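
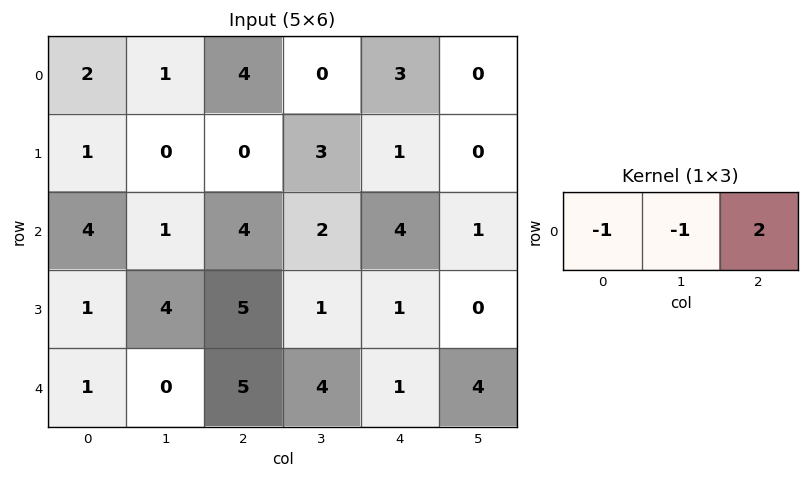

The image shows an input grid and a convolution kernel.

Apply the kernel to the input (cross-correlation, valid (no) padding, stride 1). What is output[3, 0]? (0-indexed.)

5

The receptive field on the input at this output position is [1 4 5]. Elementwise product with the kernel and sum: 1·-1 + 4·-1 + 5·2.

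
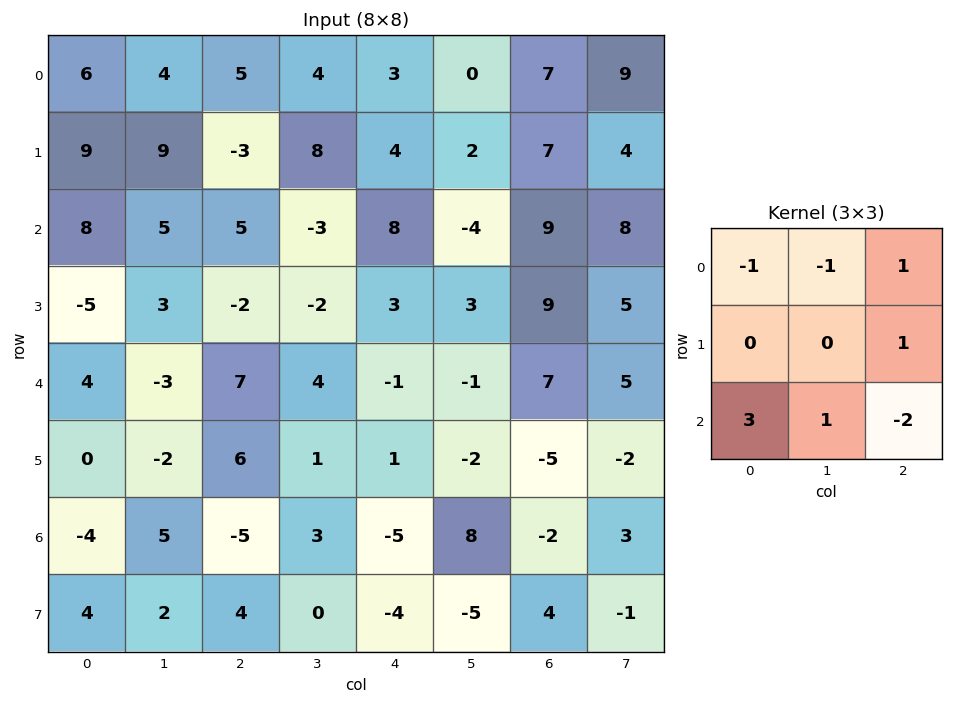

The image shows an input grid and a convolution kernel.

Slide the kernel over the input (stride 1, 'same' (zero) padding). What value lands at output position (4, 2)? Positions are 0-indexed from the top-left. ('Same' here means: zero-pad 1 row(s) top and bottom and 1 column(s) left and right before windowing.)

-1

The receptive field on the zero-padded input at this output position is [3 -2 -2 / -3 7 4 / -2 6 1]. Elementwise product with the kernel and sum: 3·-1 + -2·-1 + -2·1 + 4·1 + -2·3 + 6·1 + 1·-2.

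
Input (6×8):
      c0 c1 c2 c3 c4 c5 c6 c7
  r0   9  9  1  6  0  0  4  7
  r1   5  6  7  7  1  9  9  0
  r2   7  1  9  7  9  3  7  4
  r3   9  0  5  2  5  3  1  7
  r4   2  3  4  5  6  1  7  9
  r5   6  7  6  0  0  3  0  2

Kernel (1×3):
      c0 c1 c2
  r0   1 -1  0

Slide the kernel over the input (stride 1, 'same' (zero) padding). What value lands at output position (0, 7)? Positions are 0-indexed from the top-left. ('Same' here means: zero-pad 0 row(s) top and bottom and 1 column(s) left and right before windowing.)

-3

The receptive field on the zero-padded input at this output position is [4 7 0]. Elementwise product with the kernel and sum: 4·1 + 7·-1.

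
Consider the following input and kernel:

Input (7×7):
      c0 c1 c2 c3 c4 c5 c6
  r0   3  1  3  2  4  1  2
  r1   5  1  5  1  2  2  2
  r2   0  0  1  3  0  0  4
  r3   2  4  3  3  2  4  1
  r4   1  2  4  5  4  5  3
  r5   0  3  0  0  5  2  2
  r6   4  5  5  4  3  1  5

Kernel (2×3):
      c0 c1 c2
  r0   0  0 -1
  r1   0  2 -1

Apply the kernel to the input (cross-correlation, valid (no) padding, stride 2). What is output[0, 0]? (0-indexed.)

The receptive field on the input at this output position is [3 1 3 / 5 1 5]. Elementwise product with the kernel and sum: 3·-1 + 1·2 + 5·-1.

-6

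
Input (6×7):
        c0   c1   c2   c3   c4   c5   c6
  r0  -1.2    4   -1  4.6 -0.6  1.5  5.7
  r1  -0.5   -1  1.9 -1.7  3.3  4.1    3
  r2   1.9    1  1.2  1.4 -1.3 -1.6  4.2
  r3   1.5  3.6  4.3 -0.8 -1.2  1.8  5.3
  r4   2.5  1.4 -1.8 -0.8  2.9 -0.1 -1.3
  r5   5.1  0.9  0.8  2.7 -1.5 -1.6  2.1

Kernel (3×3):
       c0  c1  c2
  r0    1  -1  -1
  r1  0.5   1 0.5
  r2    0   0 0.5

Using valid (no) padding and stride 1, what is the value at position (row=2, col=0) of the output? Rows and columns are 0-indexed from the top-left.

The receptive field on the input at this output position is [1.9 1 1.2 / 1.5 3.6 4.3 / 2.5 1.4 -1.8]. Elementwise product with the kernel and sum: 1.9·1 + 1·-1 + 1.2·-1 + 1.5·0.5 + 3.6·1 + 4.3·0.5 + -1.8·0.5.

5.3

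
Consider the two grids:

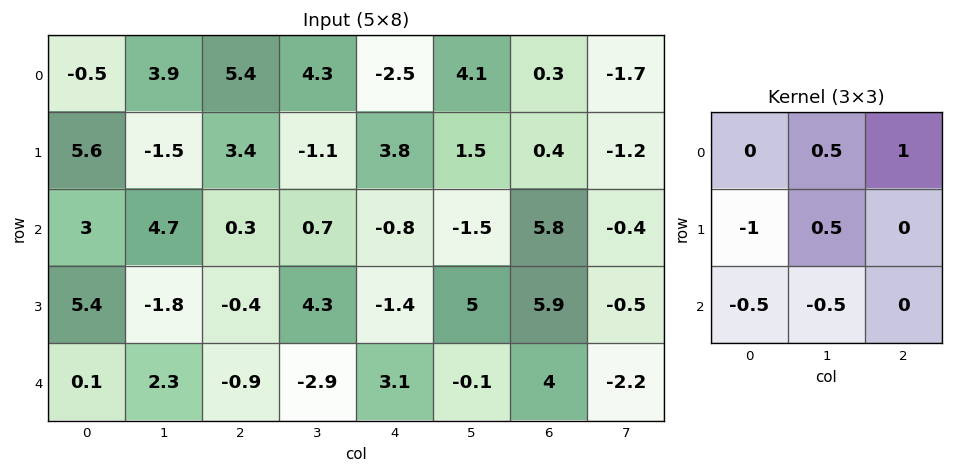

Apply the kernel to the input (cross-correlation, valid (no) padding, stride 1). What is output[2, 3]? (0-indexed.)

-7

The receptive field on the input at this output position is [0.7 -0.8 -1.5 / 4.3 -1.4 5 / -2.9 3.1 -0.1]. Elementwise product with the kernel and sum: -0.8·0.5 + -1.5·1 + 4.3·-1 + -1.4·0.5 + -2.9·-0.5 + 3.1·-0.5.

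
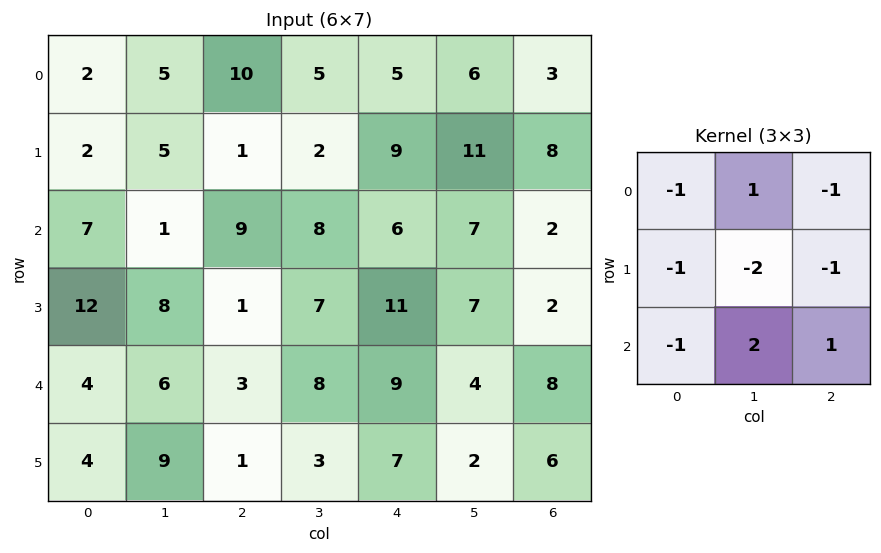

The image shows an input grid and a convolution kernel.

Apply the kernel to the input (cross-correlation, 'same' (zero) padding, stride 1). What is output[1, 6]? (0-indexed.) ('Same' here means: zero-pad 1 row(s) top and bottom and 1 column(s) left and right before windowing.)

-33

The receptive field on the zero-padded input at this output position is [6 3 0 / 11 8 0 / 7 2 0]. Elementwise product with the kernel and sum: 6·-1 + 3·1 + 0·-1 + 11·-1 + 8·-2 + 0·-1 + 7·-1 + 2·2 + 0·1.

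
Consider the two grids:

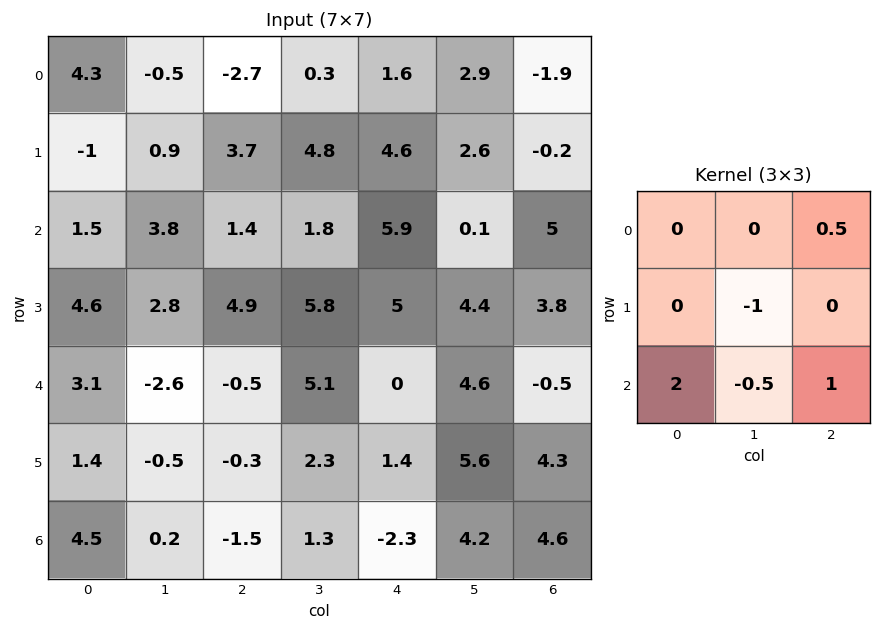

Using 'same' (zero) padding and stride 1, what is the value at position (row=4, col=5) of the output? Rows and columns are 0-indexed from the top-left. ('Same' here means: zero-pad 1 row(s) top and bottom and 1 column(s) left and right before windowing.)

1.6

The receptive field on the zero-padded input at this output position is [5 4.4 3.8 / 0 4.6 -0.5 / 1.4 5.6 4.3]. Elementwise product with the kernel and sum: 3.8·0.5 + 4.6·-1 + 1.4·2 + 5.6·-0.5 + 4.3·1.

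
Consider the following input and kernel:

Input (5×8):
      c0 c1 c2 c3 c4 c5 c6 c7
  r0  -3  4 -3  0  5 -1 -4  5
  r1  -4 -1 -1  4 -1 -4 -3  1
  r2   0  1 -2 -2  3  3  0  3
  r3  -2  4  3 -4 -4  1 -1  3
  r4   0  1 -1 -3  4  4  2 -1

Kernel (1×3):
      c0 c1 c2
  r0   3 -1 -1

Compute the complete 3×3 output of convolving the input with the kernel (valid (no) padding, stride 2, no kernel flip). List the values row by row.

-10 -14 20
1 -7 6
0 -4 6

Output[0,0]: The receptive field on the input at this output position is [-3 4 -3]. Elementwise product with the kernel and sum: -3·3 + 4·-1 + -3·-1.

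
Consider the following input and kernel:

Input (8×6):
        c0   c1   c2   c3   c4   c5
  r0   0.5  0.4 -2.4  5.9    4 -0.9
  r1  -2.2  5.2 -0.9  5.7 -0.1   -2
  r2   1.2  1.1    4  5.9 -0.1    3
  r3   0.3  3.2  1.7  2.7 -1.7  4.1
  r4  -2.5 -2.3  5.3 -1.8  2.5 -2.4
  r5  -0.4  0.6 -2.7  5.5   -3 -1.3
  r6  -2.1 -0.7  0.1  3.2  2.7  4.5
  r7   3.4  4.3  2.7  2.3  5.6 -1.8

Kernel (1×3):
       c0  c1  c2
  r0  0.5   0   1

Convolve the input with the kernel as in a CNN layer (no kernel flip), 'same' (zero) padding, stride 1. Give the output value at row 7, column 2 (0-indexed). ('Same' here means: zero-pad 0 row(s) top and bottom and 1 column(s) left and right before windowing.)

4.45

The receptive field on the zero-padded input at this output position is [4.3 2.7 2.3]. Elementwise product with the kernel and sum: 4.3·0.5 + 2.3·1.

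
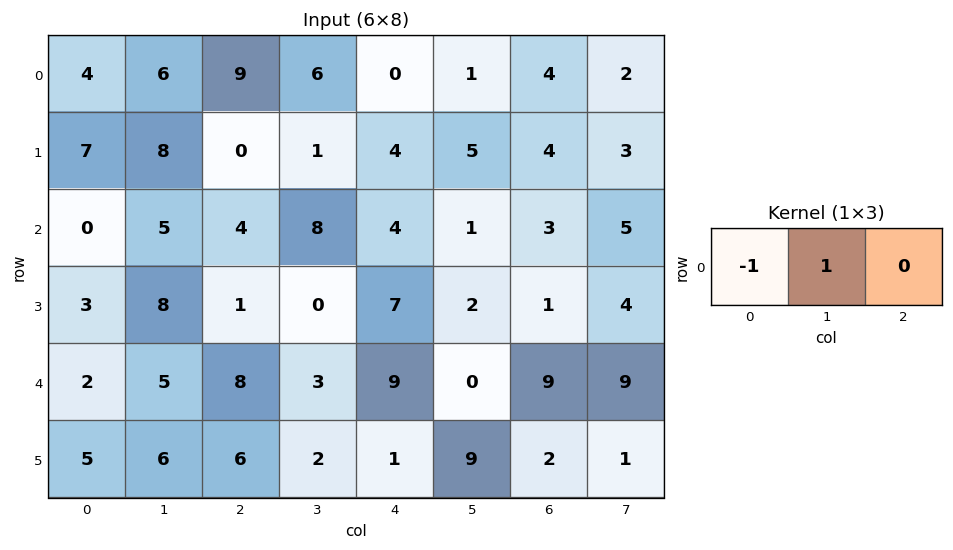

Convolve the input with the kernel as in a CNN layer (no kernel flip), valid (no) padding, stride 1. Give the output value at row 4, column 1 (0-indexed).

The receptive field on the input at this output position is [5 8 3]. Elementwise product with the kernel and sum: 5·-1 + 8·1.

3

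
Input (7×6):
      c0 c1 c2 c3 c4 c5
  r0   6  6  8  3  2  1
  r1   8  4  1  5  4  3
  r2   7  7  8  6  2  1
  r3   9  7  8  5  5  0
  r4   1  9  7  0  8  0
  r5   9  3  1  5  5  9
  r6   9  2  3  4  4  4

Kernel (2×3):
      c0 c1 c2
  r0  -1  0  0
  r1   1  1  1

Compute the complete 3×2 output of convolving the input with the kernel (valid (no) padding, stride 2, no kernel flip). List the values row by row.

Output[0,0]: The receptive field on the input at this output position is [6 6 8 / 8 4 1]. Elementwise product with the kernel and sum: 6·-1 + 8·1 + 4·1 + 1·1.
Output[0,1]: The receptive field on the input at this output position is [8 3 2 / 1 5 4]. Elementwise product with the kernel and sum: 8·-1 + 1·1 + 5·1 + 4·1.

7 2
17 10
12 4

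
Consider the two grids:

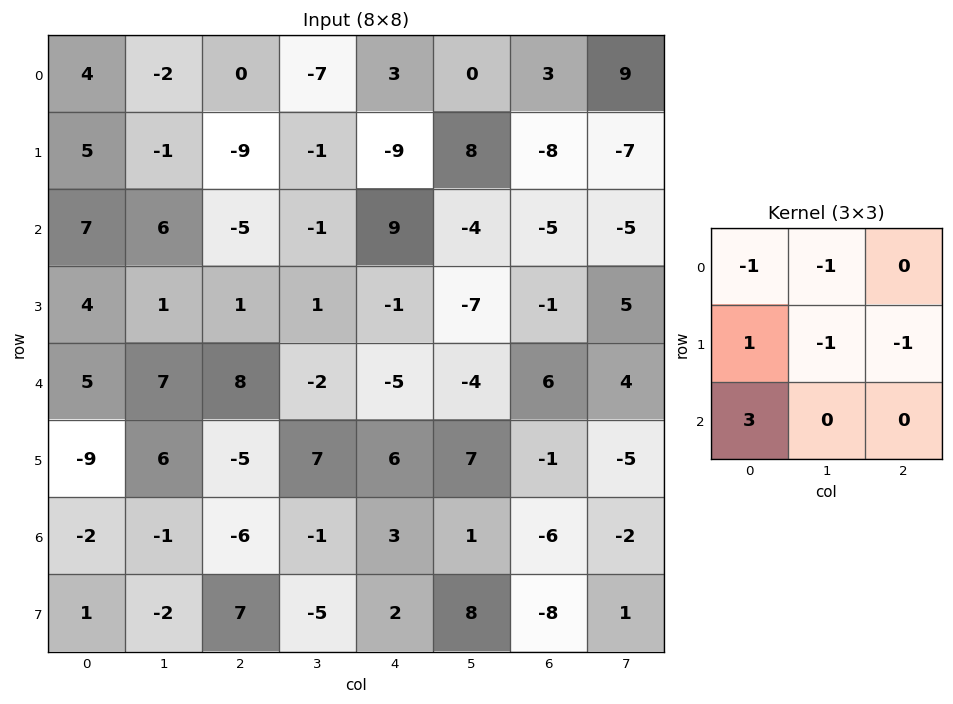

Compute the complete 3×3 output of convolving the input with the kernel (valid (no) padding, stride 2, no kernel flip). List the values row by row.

34 -7 15
4 31 -13
-28 -42 18

Output[0,0]: The receptive field on the input at this output position is [4 -2 0 / 5 -1 -9 / 7 6 -5]. Elementwise product with the kernel and sum: 4·-1 + -2·-1 + 5·1 + -1·-1 + -9·-1 + 7·3.
Output[0,1]: The receptive field on the input at this output position is [0 -7 3 / -9 -1 -9 / -5 -1 9]. Elementwise product with the kernel and sum: 0·-1 + -7·-1 + -9·1 + -1·-1 + -9·-1 + -5·3.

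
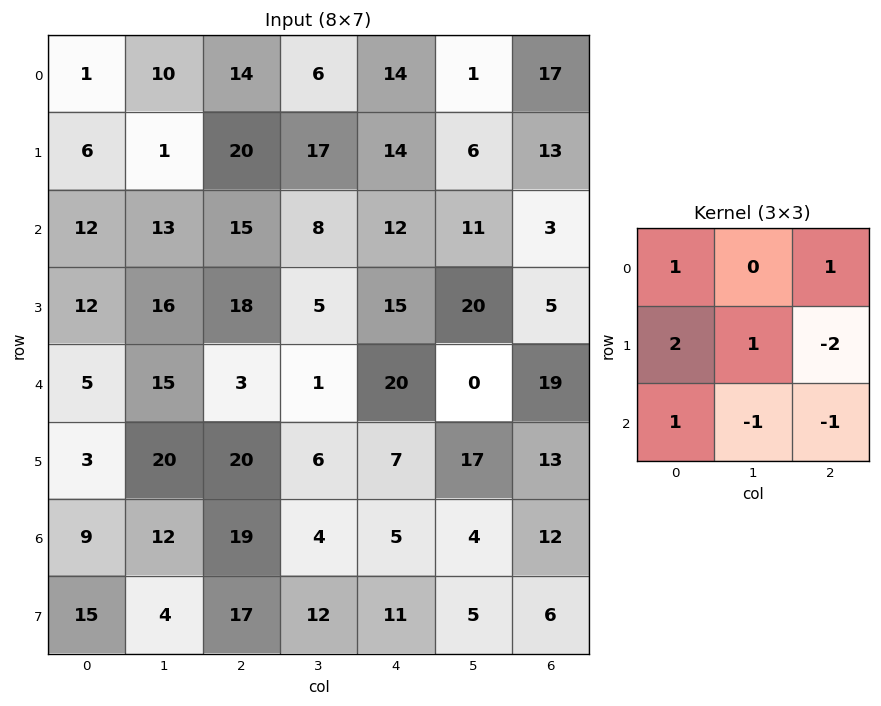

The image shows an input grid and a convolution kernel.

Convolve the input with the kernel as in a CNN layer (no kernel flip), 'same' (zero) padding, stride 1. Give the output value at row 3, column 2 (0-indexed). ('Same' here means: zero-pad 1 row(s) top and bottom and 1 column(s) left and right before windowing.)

72

The receptive field on the zero-padded input at this output position is [13 15 8 / 16 18 5 / 15 3 1]. Elementwise product with the kernel and sum: 13·1 + 8·1 + 16·2 + 18·1 + 5·-2 + 15·1 + 3·-1 + 1·-1.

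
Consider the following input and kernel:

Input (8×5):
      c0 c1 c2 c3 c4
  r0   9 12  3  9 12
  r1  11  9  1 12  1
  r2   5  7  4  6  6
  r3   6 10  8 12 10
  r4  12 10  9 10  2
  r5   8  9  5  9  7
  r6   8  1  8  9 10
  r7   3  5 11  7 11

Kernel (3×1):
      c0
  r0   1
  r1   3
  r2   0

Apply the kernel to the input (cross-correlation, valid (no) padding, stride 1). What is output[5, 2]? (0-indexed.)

The receptive field on the input at this output position is [5 / 8 / 11]. Elementwise product with the kernel and sum: 5·1 + 8·3.

29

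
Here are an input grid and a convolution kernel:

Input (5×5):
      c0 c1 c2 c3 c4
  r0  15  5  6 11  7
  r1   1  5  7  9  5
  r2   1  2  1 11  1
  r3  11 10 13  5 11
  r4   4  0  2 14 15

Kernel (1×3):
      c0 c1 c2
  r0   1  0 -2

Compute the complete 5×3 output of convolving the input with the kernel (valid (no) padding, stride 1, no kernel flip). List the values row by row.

Output[0,0]: The receptive field on the input at this output position is [15 5 6]. Elementwise product with the kernel and sum: 15·1 + 6·-2.

3 -17 -8
-13 -13 -3
-1 -20 -1
-15 0 -9
0 -28 -28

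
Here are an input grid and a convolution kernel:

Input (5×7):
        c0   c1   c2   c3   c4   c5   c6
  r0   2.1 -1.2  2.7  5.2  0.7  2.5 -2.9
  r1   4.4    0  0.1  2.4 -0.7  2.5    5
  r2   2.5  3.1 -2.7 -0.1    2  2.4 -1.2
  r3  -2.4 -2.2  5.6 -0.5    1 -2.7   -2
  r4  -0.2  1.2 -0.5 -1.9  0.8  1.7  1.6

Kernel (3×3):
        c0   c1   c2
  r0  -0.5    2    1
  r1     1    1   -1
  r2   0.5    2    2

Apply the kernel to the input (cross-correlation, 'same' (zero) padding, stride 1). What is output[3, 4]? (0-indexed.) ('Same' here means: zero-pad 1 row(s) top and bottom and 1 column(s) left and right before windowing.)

13.7

The receptive field on the zero-padded input at this output position is [-0.1 2 2.4 / -0.5 1 -2.7 / -1.9 0.8 1.7]. Elementwise product with the kernel and sum: -0.1·-0.5 + 2·2 + 2.4·1 + -0.5·1 + 1·1 + -2.7·-1 + -1.9·0.5 + 0.8·2 + 1.7·2.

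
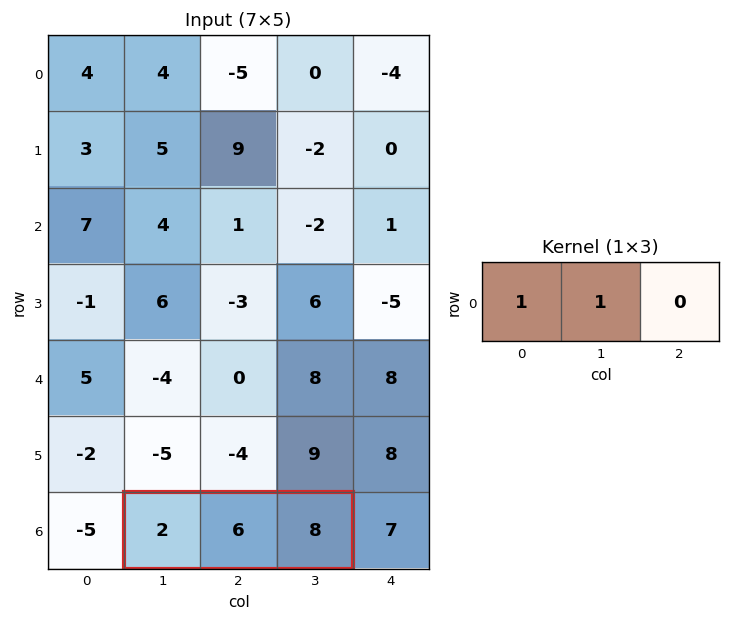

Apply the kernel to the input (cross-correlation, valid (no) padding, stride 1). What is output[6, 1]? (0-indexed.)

8

The receptive field on the input at this output position is [2 6 8]. Elementwise product with the kernel and sum: 2·1 + 6·1.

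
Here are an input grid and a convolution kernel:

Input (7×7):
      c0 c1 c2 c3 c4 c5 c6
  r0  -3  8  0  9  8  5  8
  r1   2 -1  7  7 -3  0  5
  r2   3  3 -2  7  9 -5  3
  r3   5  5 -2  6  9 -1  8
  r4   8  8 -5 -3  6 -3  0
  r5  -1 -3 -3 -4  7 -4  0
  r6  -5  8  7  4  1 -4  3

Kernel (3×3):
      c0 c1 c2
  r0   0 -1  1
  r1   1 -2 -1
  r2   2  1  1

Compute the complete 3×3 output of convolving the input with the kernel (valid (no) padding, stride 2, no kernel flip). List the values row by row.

Output[0,0]: The receptive field on the input at this output position is [-3 8 0 / 2 -1 7 / 3 3 -2]. Elementwise product with the kernel and sum: 8·-1 + 0·1 + 2·1 + -1·-2 + 7·-1 + 3·2 + 3·1 + -2·1.

-4 7 11
11 -28 20
0 26 19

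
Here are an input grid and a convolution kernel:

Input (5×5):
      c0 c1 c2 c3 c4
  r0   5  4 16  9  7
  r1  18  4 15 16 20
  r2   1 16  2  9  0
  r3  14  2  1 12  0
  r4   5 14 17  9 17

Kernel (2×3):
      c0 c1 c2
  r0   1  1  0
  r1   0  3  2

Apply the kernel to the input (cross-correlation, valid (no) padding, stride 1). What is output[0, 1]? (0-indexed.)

97

The receptive field on the input at this output position is [4 16 9 / 4 15 16]. Elementwise product with the kernel and sum: 4·1 + 16·1 + 15·3 + 16·2.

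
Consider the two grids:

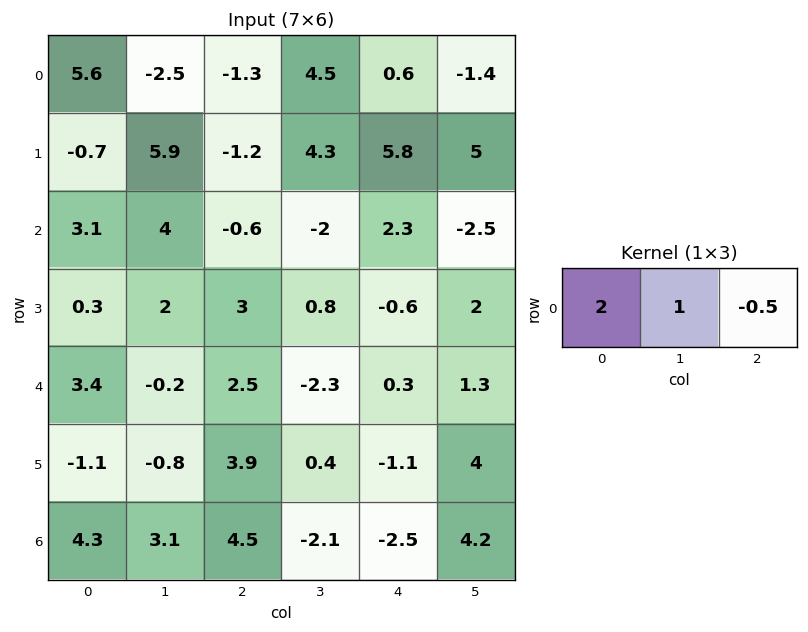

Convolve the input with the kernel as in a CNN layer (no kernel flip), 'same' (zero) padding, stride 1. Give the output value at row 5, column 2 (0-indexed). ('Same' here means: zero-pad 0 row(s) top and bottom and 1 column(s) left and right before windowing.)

The receptive field on the zero-padded input at this output position is [-0.8 3.9 0.4]. Elementwise product with the kernel and sum: -0.8·2 + 3.9·1 + 0.4·-0.5.

2.1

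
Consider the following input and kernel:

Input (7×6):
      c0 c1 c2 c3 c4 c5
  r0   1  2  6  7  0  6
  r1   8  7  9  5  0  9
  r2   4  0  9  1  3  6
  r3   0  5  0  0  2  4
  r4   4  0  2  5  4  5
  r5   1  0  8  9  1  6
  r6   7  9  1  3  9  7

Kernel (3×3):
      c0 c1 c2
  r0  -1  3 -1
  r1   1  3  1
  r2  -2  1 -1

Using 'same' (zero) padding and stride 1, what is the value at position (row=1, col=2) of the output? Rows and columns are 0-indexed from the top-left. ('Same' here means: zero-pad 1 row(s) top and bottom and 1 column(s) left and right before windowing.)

56

The receptive field on the zero-padded input at this output position is [2 6 7 / 7 9 5 / 0 9 1]. Elementwise product with the kernel and sum: 2·-1 + 6·3 + 7·-1 + 7·1 + 9·3 + 5·1 + 0·-2 + 9·1 + 1·-1.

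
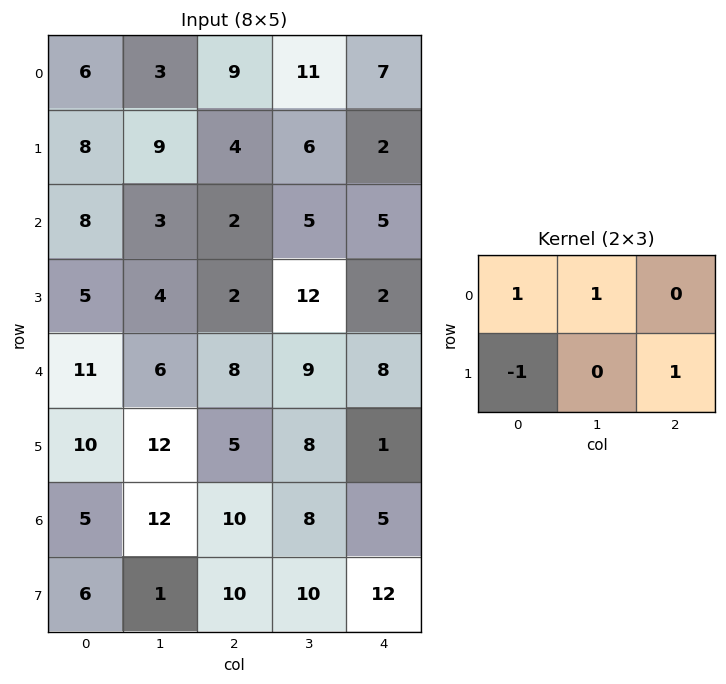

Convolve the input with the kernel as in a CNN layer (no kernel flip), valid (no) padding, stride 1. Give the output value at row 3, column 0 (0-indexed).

The receptive field on the input at this output position is [5 4 2 / 11 6 8]. Elementwise product with the kernel and sum: 5·1 + 4·1 + 11·-1 + 8·1.

6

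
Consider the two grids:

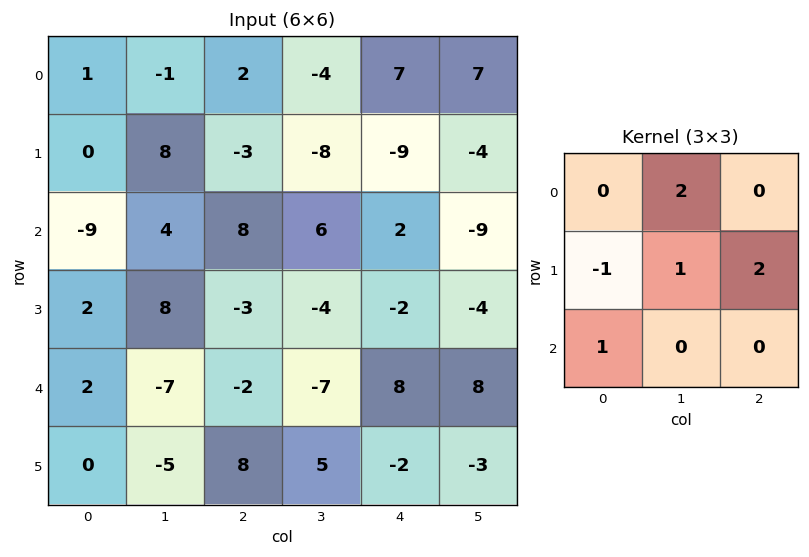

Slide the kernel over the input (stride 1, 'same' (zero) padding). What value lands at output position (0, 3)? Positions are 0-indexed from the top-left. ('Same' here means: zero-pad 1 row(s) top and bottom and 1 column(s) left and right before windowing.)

The receptive field on the zero-padded input at this output position is [0 0 0 / 2 -4 7 / -3 -8 -9]. Elementwise product with the kernel and sum: 0·2 + 2·-1 + -4·1 + 7·2 + -3·1.

5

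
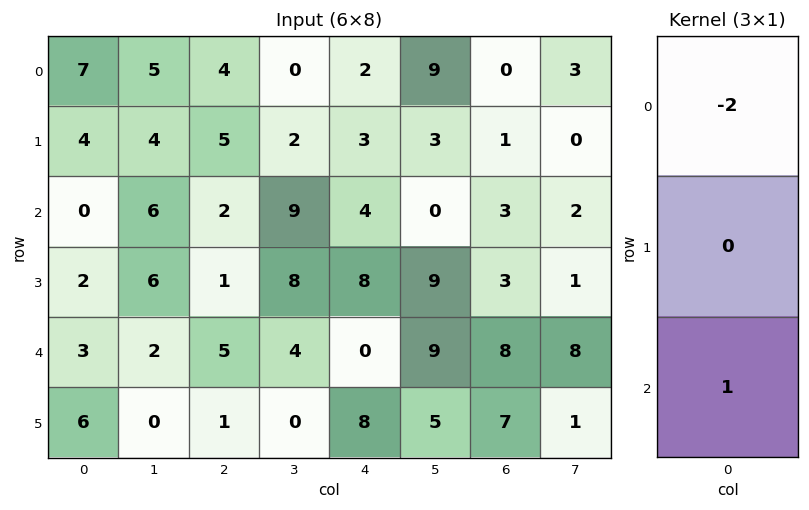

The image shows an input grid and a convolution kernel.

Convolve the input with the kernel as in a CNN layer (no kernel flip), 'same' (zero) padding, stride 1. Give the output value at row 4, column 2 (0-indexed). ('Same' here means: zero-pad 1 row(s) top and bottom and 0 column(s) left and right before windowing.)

-1

The receptive field on the zero-padded input at this output position is [1 / 5 / 1]. Elementwise product with the kernel and sum: 1·-2 + 1·1.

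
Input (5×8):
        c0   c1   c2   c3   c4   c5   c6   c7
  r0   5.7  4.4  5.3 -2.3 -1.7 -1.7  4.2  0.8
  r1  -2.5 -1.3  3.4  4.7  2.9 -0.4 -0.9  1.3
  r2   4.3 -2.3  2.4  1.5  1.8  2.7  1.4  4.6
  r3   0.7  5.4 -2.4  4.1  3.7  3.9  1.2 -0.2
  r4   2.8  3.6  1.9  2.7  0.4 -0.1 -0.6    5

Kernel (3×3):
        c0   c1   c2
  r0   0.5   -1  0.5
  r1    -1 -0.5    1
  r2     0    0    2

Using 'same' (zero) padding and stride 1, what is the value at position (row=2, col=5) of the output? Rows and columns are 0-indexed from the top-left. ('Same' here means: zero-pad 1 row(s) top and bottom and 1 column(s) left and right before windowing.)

2.05

The receptive field on the zero-padded input at this output position is [2.9 -0.4 -0.9 / 1.8 2.7 1.4 / 3.7 3.9 1.2]. Elementwise product with the kernel and sum: 2.9·0.5 + -0.4·-1 + -0.9·0.5 + 1.8·-1 + 2.7·-0.5 + 1.4·1 + 1.2·2.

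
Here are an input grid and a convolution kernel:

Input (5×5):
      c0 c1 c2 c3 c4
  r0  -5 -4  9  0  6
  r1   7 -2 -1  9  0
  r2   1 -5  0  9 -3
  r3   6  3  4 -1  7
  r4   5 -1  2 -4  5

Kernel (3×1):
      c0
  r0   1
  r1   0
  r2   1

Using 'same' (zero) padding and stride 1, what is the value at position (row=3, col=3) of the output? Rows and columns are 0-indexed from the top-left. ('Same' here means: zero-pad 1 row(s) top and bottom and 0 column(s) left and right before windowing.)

5

The receptive field on the zero-padded input at this output position is [9 / -1 / -4]. Elementwise product with the kernel and sum: 9·1 + -4·1.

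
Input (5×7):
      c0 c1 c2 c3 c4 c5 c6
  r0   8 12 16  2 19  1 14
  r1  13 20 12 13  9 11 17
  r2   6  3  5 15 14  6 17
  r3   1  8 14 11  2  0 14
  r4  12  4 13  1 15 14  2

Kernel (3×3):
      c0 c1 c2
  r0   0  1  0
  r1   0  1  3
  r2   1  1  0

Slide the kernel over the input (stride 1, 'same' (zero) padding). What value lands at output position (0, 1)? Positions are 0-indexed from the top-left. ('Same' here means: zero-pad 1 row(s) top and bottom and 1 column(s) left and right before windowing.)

The receptive field on the zero-padded input at this output position is [0 0 0 / 8 12 16 / 13 20 12]. Elementwise product with the kernel and sum: 0·1 + 12·1 + 16·3 + 13·1 + 20·1.

93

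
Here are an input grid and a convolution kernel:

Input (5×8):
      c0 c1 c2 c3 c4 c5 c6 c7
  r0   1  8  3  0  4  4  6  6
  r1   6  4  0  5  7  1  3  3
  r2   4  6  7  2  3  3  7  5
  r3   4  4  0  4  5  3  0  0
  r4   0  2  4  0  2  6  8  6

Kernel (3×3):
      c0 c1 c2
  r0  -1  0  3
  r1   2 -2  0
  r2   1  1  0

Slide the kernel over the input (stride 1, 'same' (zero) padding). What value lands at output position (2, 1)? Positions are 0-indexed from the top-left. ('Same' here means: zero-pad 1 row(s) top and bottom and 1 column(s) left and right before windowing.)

-2

The receptive field on the zero-padded input at this output position is [6 4 0 / 4 6 7 / 4 4 0]. Elementwise product with the kernel and sum: 6·-1 + 0·3 + 4·2 + 6·-2 + 4·1 + 4·1.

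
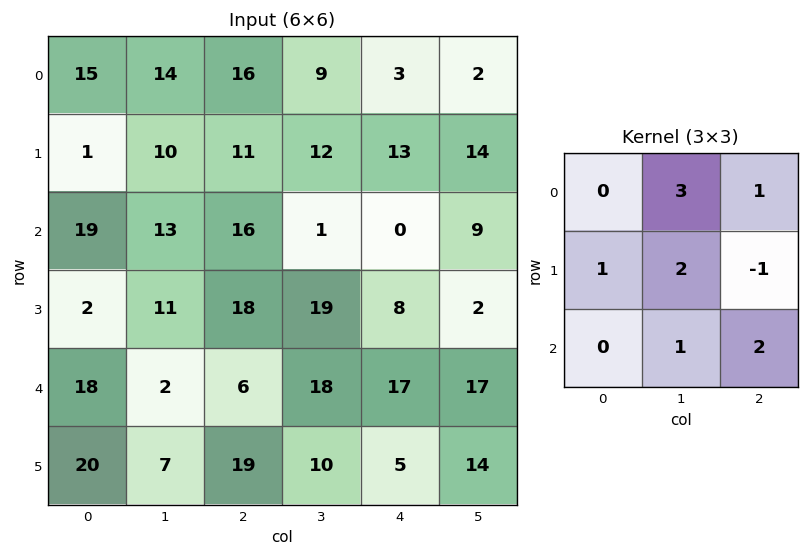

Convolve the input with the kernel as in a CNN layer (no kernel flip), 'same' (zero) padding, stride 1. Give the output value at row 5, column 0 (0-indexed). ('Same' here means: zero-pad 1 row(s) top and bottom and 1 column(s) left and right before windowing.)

The receptive field on the zero-padded input at this output position is [0 18 2 / 0 20 7 / 0 0 0]. Elementwise product with the kernel and sum: 18·3 + 2·1 + 0·1 + 20·2 + 7·-1 + 0·1 + 0·2.

89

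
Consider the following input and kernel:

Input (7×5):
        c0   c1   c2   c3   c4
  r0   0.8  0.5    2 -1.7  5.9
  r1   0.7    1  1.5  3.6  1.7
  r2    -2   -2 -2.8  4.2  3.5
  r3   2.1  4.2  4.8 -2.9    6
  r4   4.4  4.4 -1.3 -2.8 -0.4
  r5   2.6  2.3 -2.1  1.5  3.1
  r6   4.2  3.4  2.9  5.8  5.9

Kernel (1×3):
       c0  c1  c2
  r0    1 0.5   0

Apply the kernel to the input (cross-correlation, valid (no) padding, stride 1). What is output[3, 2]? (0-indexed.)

The receptive field on the input at this output position is [4.8 -2.9 6]. Elementwise product with the kernel and sum: 4.8·1 + -2.9·0.5.

3.35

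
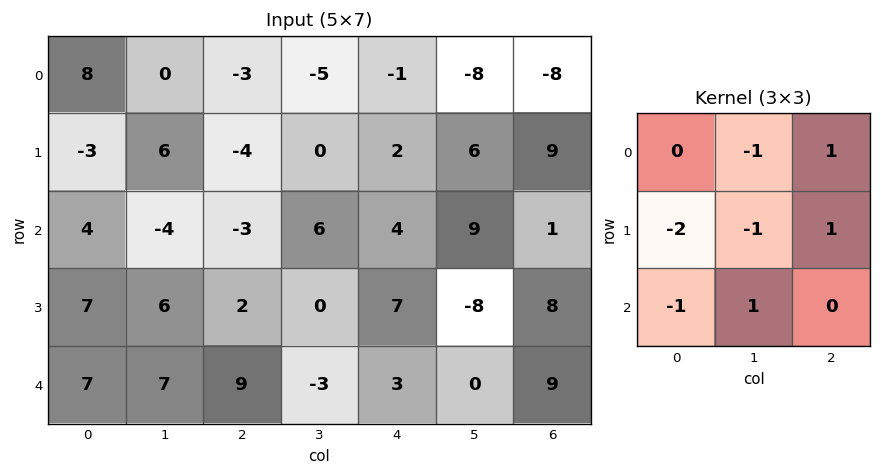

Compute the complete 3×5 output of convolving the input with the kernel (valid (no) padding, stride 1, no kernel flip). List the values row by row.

-15 -9 23 -5 4
-18 17 4 4 -28
-17 -3 -11 -4 -9

Output[0,0]: The receptive field on the input at this output position is [8 0 -3 / -3 6 -4 / 4 -4 -3]. Elementwise product with the kernel and sum: 0·-1 + -3·1 + -3·-2 + 6·-1 + -4·1 + 4·-1 + -4·1.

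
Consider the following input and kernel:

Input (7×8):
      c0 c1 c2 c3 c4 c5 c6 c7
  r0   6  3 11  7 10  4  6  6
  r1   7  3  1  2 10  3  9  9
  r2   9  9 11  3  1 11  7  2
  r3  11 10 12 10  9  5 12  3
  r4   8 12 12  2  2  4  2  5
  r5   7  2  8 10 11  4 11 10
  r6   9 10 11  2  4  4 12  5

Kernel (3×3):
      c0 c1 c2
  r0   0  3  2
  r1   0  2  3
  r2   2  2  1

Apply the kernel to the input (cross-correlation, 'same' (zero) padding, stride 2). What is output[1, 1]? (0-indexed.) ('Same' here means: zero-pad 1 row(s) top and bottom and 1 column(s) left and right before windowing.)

92

The receptive field on the zero-padded input at this output position is [3 1 2 / 9 11 3 / 10 12 10]. Elementwise product with the kernel and sum: 1·3 + 2·2 + 11·2 + 3·3 + 10·2 + 12·2 + 10·1.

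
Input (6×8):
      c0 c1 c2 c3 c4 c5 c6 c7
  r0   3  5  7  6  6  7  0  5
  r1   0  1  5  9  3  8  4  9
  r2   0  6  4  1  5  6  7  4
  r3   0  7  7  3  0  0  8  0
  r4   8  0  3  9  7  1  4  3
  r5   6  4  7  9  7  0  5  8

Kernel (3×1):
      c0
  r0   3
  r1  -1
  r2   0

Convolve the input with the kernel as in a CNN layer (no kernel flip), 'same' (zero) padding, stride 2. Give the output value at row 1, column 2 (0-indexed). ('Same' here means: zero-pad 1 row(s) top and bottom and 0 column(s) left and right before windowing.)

4

The receptive field on the zero-padded input at this output position is [3 / 5 / 0]. Elementwise product with the kernel and sum: 3·3 + 5·-1.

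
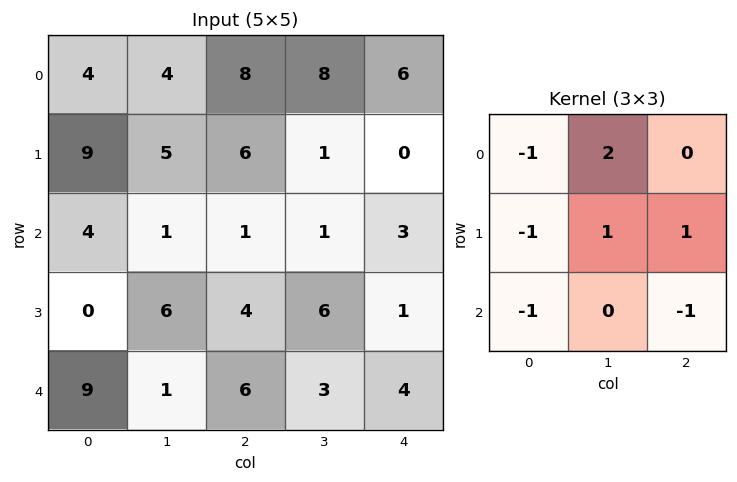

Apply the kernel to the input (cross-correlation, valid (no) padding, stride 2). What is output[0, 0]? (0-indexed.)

The receptive field on the input at this output position is [4 4 8 / 9 5 6 / 4 1 1]. Elementwise product with the kernel and sum: 4·-1 + 4·2 + 9·-1 + 5·1 + 6·1 + 4·-1 + 1·-1.

1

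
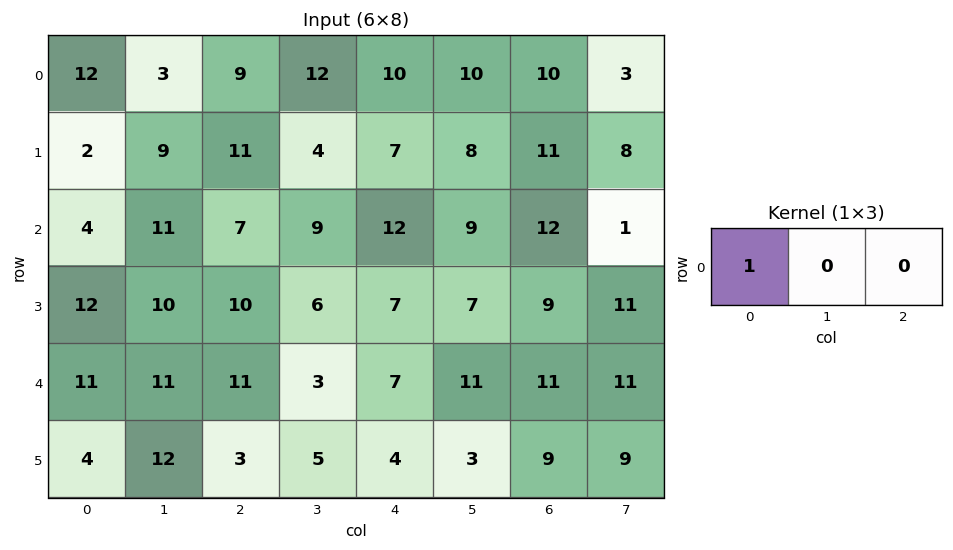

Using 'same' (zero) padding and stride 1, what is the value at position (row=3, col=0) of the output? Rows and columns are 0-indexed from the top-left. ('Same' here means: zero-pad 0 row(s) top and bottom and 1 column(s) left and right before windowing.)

The receptive field on the zero-padded input at this output position is [0 12 10]. Elementwise product with the kernel and sum: 0·1.

0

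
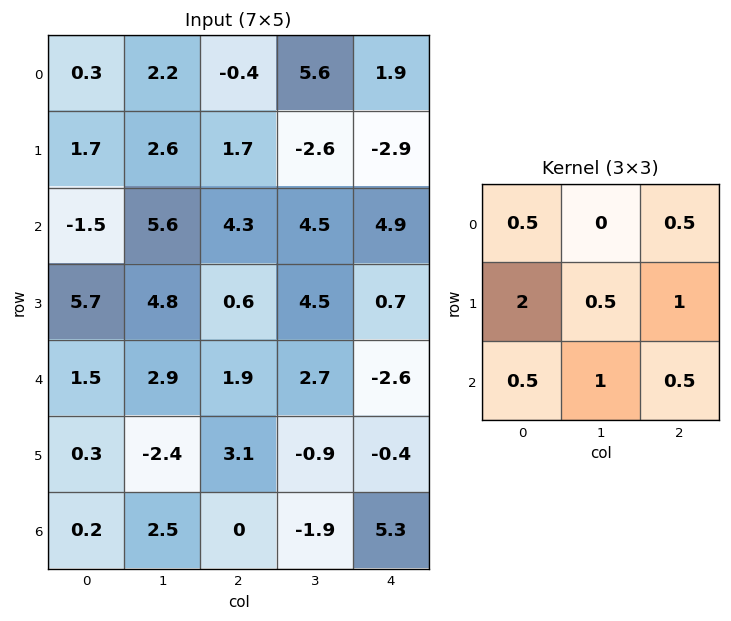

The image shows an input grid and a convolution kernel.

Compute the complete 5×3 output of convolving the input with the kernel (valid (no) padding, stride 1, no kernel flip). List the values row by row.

13.35 16.7 9.05
13.75 23.1 20.3
20.4 24.15 11.1
8.8 15.55 3.65
6.8 -1.05 5.75

Output[0,0]: The receptive field on the input at this output position is [0.3 2.2 -0.4 / 1.7 2.6 1.7 / -1.5 5.6 4.3]. Elementwise product with the kernel and sum: 0.3·0.5 + -0.4·0.5 + 1.7·2 + 2.6·0.5 + 1.7·1 + -1.5·0.5 + 5.6·1 + 4.3·0.5.
Output[0,1]: The receptive field on the input at this output position is [2.2 -0.4 5.6 / 2.6 1.7 -2.6 / 5.6 4.3 4.5]. Elementwise product with the kernel and sum: 2.2·0.5 + 5.6·0.5 + 2.6·2 + 1.7·0.5 + -2.6·1 + 5.6·0.5 + 4.3·1 + 4.5·0.5.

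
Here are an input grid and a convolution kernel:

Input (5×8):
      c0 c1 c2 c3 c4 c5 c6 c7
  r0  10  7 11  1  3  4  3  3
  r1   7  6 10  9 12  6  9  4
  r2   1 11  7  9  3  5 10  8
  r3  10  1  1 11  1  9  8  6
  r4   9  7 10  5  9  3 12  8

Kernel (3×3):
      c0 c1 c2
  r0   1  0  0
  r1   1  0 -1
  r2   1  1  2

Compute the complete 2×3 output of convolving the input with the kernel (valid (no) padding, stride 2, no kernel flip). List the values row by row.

33 31 34
46 40 32

Output[0,0]: The receptive field on the input at this output position is [10 7 11 / 7 6 10 / 1 11 7]. Elementwise product with the kernel and sum: 10·1 + 7·1 + 10·-1 + 1·1 + 11·1 + 7·2.
Output[0,1]: The receptive field on the input at this output position is [11 1 3 / 10 9 12 / 7 9 3]. Elementwise product with the kernel and sum: 11·1 + 10·1 + 12·-1 + 7·1 + 9·1 + 3·2.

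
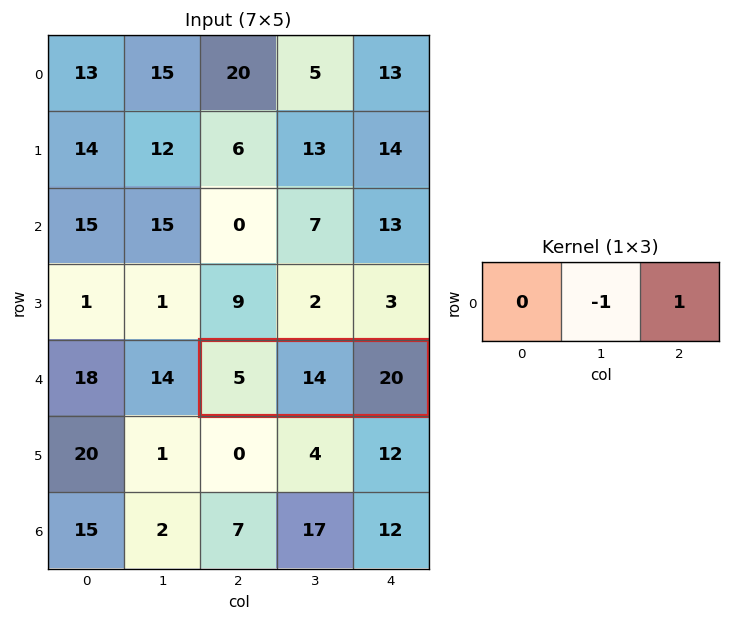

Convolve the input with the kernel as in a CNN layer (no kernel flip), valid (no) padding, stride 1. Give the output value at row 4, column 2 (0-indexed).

6

The receptive field on the input at this output position is [5 14 20]. Elementwise product with the kernel and sum: 14·-1 + 20·1.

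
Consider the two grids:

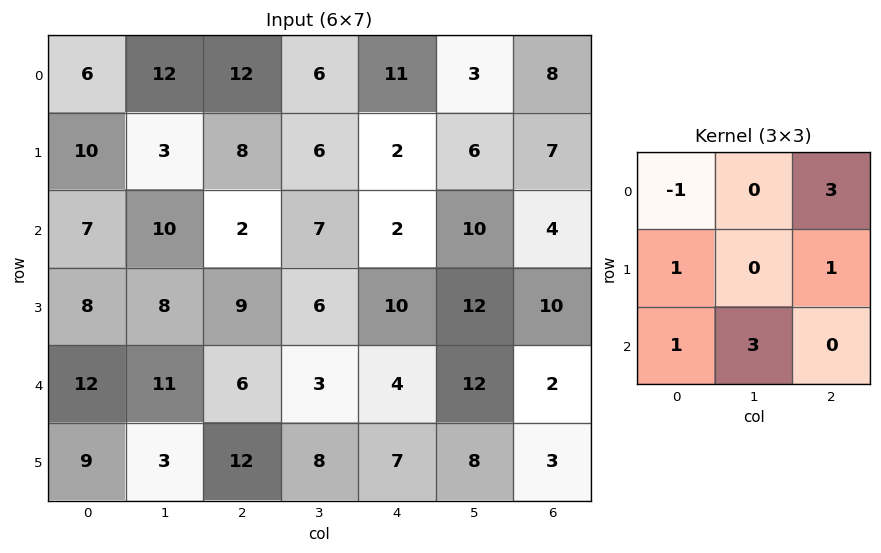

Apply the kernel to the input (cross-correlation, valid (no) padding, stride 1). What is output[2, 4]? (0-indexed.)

The receptive field on the input at this output position is [2 10 4 / 10 12 10 / 4 12 2]. Elementwise product with the kernel and sum: 2·-1 + 4·3 + 10·1 + 10·1 + 4·1 + 12·3.

70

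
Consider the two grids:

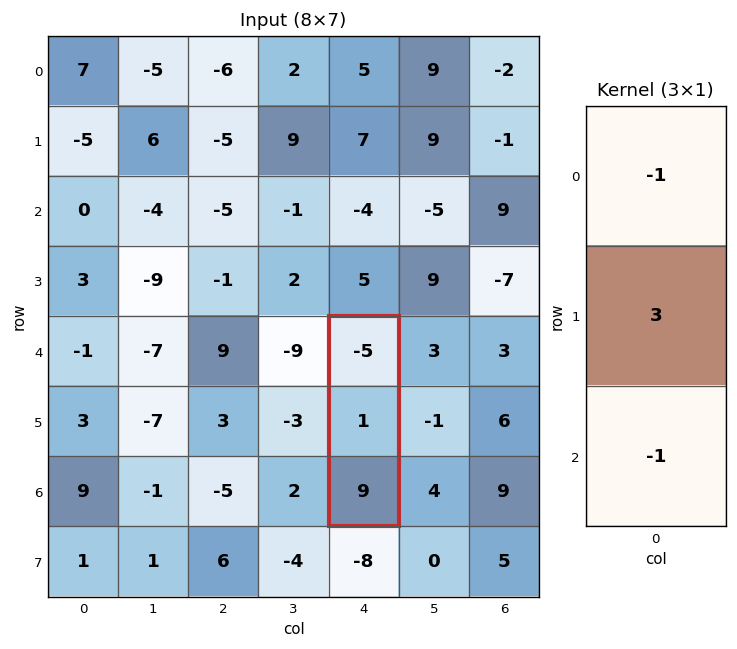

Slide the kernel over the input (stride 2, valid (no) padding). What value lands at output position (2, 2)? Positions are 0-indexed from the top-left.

-1

The receptive field on the input at this output position is [-5 / 1 / 9]. Elementwise product with the kernel and sum: -5·-1 + 1·3 + 9·-1.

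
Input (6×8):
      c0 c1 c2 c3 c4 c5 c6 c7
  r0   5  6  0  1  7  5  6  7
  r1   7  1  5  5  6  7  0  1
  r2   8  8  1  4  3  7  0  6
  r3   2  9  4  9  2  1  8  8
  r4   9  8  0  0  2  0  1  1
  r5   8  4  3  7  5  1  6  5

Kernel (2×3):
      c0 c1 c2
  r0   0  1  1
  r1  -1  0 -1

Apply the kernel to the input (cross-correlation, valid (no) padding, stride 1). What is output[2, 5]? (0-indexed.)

The receptive field on the input at this output position is [7 0 6 / 1 8 8]. Elementwise product with the kernel and sum: 0·1 + 6·1 + 1·-1 + 8·-1.

-3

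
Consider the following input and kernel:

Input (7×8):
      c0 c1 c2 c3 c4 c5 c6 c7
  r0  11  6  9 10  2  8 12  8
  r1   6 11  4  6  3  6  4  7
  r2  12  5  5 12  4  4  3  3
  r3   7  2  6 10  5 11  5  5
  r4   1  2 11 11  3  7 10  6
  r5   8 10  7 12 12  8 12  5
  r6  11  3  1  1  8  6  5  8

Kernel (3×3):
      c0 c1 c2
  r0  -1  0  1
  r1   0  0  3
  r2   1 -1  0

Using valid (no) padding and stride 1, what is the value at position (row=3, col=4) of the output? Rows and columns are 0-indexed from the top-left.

The receptive field on the input at this output position is [5 11 5 / 3 7 10 / 12 8 12]. Elementwise product with the kernel and sum: 5·-1 + 5·1 + 10·3 + 12·1 + 8·-1.

34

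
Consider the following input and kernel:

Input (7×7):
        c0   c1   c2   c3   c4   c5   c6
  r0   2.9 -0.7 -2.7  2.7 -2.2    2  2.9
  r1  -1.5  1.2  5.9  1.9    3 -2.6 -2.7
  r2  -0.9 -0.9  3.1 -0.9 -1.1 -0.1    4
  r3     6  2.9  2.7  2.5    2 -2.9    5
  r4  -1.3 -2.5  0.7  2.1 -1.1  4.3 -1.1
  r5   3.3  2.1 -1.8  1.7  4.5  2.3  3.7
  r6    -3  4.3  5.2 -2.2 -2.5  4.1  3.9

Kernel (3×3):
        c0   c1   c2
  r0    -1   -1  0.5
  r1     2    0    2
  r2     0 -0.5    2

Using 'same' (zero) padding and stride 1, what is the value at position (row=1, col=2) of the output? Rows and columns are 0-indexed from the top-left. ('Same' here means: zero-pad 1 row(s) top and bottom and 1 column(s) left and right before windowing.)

The receptive field on the zero-padded input at this output position is [-0.7 -2.7 2.7 / 1.2 5.9 1.9 / -0.9 3.1 -0.9]. Elementwise product with the kernel and sum: -0.7·-1 + -2.7·-1 + 2.7·0.5 + 1.2·2 + 1.9·2 + 3.1·-0.5 + -0.9·2.

7.6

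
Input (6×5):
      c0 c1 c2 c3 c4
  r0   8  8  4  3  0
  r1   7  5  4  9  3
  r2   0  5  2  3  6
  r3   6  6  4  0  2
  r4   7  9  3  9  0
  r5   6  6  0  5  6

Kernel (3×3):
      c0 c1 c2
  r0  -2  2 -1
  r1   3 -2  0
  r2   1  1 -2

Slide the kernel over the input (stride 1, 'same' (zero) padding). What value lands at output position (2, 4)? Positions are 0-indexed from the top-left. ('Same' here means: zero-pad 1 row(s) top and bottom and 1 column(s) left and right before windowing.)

The receptive field on the zero-padded input at this output position is [9 3 0 / 3 6 0 / 0 2 0]. Elementwise product with the kernel and sum: 9·-2 + 3·2 + 0·-1 + 3·3 + 6·-2 + 0·1 + 2·1 + 0·-2.

-13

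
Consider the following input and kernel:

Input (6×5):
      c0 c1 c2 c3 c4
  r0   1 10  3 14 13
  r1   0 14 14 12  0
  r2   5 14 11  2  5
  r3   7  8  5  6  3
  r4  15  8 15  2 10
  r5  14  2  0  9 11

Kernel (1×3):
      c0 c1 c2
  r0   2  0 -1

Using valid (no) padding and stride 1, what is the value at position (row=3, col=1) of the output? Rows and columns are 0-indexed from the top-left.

10

The receptive field on the input at this output position is [8 5 6]. Elementwise product with the kernel and sum: 8·2 + 6·-1.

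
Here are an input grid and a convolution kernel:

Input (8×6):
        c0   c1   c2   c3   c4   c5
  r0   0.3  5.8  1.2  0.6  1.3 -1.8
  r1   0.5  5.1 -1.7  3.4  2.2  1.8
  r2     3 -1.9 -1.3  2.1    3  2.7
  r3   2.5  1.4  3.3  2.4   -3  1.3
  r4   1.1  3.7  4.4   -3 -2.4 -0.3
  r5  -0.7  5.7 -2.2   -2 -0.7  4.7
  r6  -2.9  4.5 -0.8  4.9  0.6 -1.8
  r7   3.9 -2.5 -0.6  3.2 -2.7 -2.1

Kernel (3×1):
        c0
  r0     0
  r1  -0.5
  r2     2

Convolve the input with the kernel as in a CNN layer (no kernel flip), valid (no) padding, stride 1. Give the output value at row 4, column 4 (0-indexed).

1.55

The receptive field on the input at this output position is [-2.4 / -0.7 / 0.6]. Elementwise product with the kernel and sum: -0.7·-0.5 + 0.6·2.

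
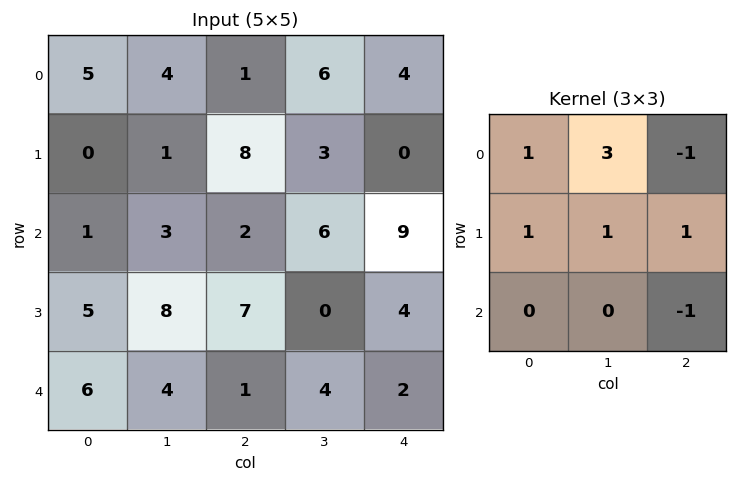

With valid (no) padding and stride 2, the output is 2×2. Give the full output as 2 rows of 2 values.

23 17
27 20

Output[0,0]: The receptive field on the input at this output position is [5 4 1 / 0 1 8 / 1 3 2]. Elementwise product with the kernel and sum: 5·1 + 4·3 + 1·-1 + 0·1 + 1·1 + 8·1 + 2·-1.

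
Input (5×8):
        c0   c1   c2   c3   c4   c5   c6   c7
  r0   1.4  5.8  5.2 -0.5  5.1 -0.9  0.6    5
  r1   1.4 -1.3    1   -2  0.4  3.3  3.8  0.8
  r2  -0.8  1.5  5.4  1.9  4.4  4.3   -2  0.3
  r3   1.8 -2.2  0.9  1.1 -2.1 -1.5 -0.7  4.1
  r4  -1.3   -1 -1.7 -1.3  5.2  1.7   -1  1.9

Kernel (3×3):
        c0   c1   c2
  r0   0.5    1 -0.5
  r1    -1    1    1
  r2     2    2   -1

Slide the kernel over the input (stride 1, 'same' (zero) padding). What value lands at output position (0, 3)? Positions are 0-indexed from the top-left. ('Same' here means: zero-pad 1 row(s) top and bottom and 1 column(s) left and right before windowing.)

The receptive field on the zero-padded input at this output position is [0 0 0 / 5.2 -0.5 5.1 / 1 -2 0.4]. Elementwise product with the kernel and sum: 0·0.5 + 0·1 + 0·-0.5 + 5.2·-1 + -0.5·1 + 5.1·1 + 1·2 + -2·2 + 0.4·-1.

-3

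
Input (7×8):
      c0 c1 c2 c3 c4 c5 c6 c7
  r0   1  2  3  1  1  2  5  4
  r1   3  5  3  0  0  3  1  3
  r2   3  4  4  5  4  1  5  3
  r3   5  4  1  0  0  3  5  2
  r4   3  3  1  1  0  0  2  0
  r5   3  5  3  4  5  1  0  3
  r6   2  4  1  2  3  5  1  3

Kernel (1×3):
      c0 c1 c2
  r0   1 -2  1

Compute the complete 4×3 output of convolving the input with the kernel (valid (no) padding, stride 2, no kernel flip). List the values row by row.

Output[0,0]: The receptive field on the input at this output position is [1 2 3]. Elementwise product with the kernel and sum: 1·1 + 2·-2 + 3·1.

0 2 2
-1 -2 7
-2 -1 2
-5 0 -6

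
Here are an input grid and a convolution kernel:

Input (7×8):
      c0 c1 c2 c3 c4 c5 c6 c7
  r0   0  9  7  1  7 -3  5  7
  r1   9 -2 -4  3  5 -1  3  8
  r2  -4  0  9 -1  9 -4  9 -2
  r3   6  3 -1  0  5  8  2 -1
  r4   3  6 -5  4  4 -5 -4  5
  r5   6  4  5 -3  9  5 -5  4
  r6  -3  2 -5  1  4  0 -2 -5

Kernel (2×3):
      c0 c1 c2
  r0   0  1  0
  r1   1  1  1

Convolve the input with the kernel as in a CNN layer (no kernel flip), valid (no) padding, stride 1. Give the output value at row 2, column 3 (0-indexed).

The receptive field on the input at this output position is [-1 9 -4 / 0 5 8]. Elementwise product with the kernel and sum: 9·1 + 0·1 + 5·1 + 8·1.

22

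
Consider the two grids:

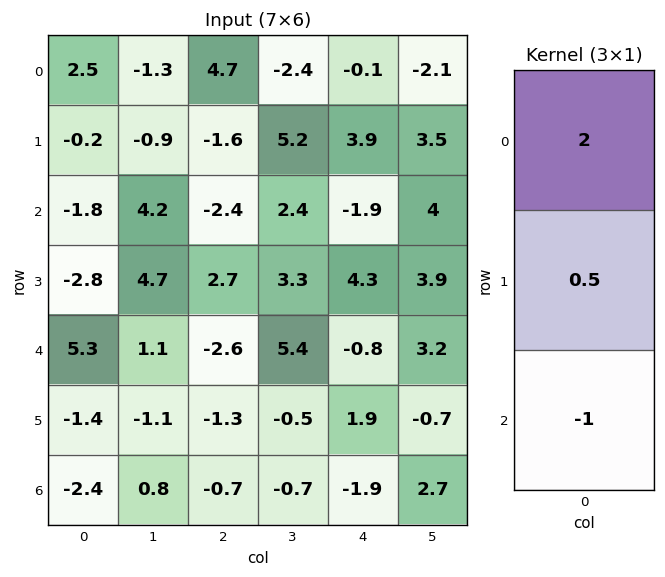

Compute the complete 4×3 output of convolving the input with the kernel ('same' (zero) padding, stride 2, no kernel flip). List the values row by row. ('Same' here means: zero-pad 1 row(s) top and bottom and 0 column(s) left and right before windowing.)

1.45 3.95 -3.95
1.5 -7.1 2.55
-1.55 5.4 6.3
-4 -2.95 2.85

Output[0,0]: The receptive field on the zero-padded input at this output position is [0 / 2.5 / -0.2]. Elementwise product with the kernel and sum: 0·2 + 2.5·0.5 + -0.2·-1.
Output[0,1]: The receptive field on the zero-padded input at this output position is [0 / 4.7 / -1.6]. Elementwise product with the kernel and sum: 0·2 + 4.7·0.5 + -1.6·-1.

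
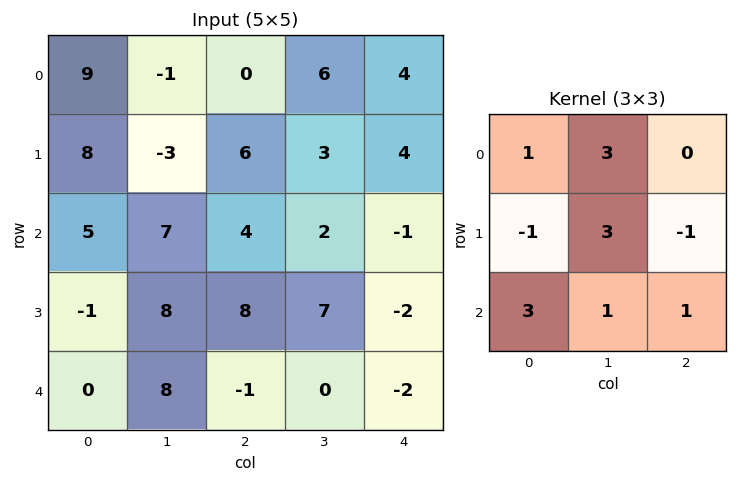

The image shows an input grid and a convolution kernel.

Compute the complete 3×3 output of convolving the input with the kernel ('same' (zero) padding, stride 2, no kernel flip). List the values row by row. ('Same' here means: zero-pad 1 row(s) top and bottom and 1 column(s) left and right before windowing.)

Output[0,0]: The receptive field on the zero-padded input at this output position is [0 0 0 / 0 9 -1 / 0 8 -3]. Elementwise product with the kernel and sum: 0·1 + 0·3 + 0·-1 + 9·3 + -1·-1 + 0·3 + 8·1 + -3·1.

33 -5 19
39 57 29
-11 21 -5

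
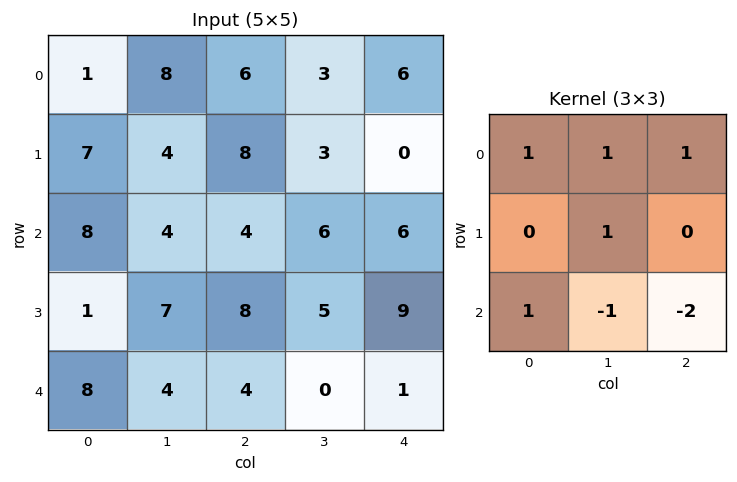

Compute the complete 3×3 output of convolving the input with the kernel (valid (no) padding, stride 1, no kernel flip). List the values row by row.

Output[0,0]: The receptive field on the input at this output position is [1 8 6 / 7 4 8 / 8 4 4]. Elementwise product with the kernel and sum: 1·1 + 8·1 + 6·1 + 4·1 + 8·1 + 4·-1 + 4·-2.
Output[0,1]: The receptive field on the input at this output position is [8 6 3 / 4 8 3 / 4 4 6]. Elementwise product with the kernel and sum: 8·1 + 6·1 + 3·1 + 8·1 + 4·1 + 4·-1 + 6·-2.

15 13 4
1 8 2
19 22 23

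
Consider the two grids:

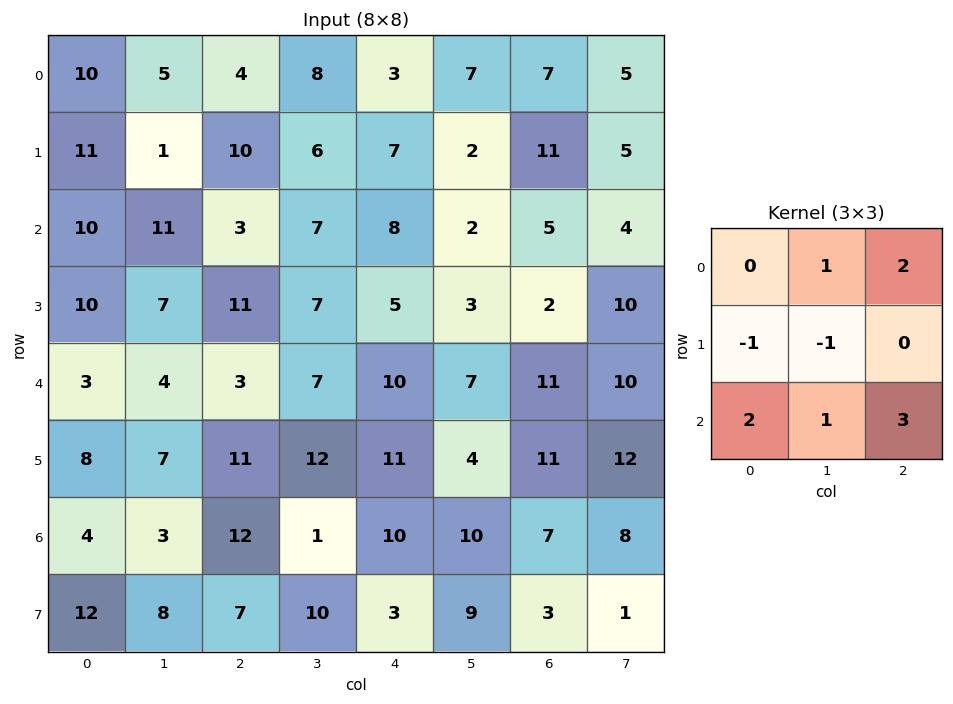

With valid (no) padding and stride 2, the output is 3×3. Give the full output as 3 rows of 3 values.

Output[0,0]: The receptive field on the input at this output position is [10 5 4 / 11 1 10 / 10 11 3]. Elementwise product with the kernel and sum: 5·1 + 4·2 + 11·-1 + 1·-1 + 10·2 + 11·1 + 3·3.
Output[0,1]: The receptive field on the input at this output position is [4 8 3 / 10 6 7 / 3 7 8]. Elementwise product with the kernel and sum: 8·1 + 3·2 + 10·-1 + 6·-1 + 3·2 + 7·1 + 8·3.

41 35 45
19 48 64
42 59 65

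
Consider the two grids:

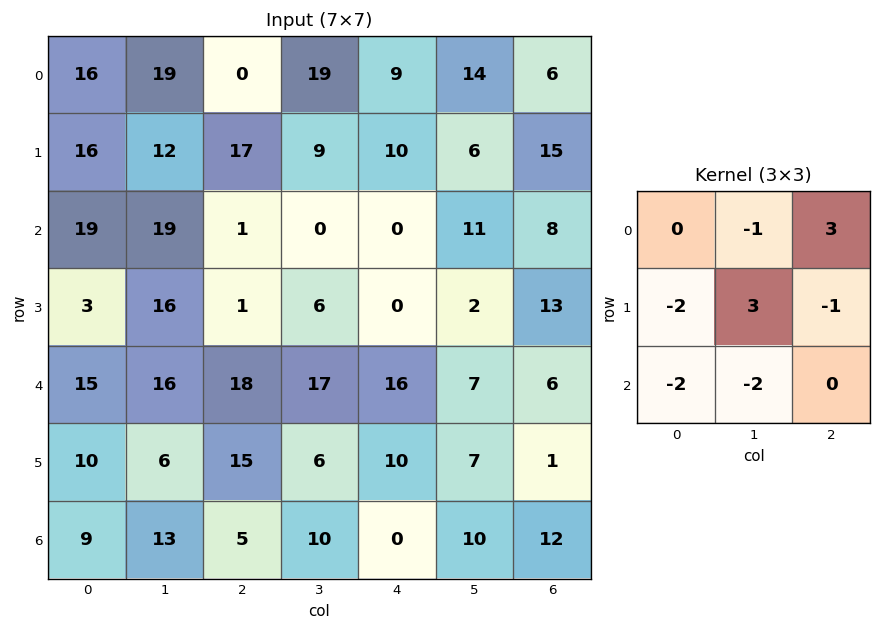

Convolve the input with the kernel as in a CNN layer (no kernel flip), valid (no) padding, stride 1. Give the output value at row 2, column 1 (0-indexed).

-104

The receptive field on the input at this output position is [19 1 0 / 16 1 6 / 16 18 17]. Elementwise product with the kernel and sum: 1·-1 + 0·3 + 16·-2 + 1·3 + 6·-1 + 16·-2 + 18·-2.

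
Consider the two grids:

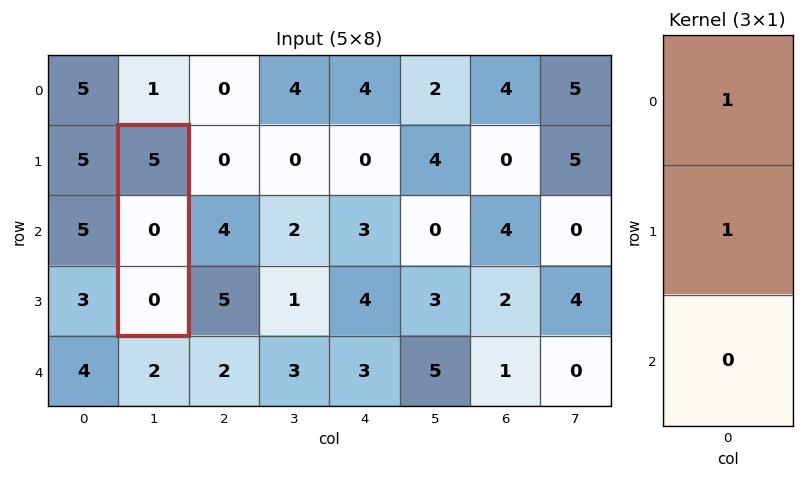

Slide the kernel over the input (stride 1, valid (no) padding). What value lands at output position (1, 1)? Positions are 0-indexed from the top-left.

The receptive field on the input at this output position is [5 / 0 / 0]. Elementwise product with the kernel and sum: 5·1 + 0·1.

5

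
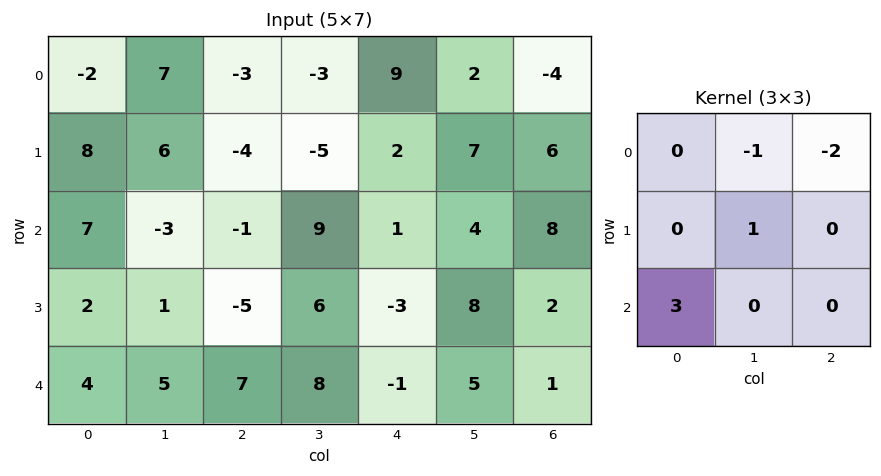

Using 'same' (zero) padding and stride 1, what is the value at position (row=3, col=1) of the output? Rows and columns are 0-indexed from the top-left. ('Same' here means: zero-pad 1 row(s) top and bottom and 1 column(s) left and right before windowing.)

The receptive field on the zero-padded input at this output position is [7 -3 -1 / 2 1 -5 / 4 5 7]. Elementwise product with the kernel and sum: -3·-1 + -1·-2 + 1·1 + 4·3.

18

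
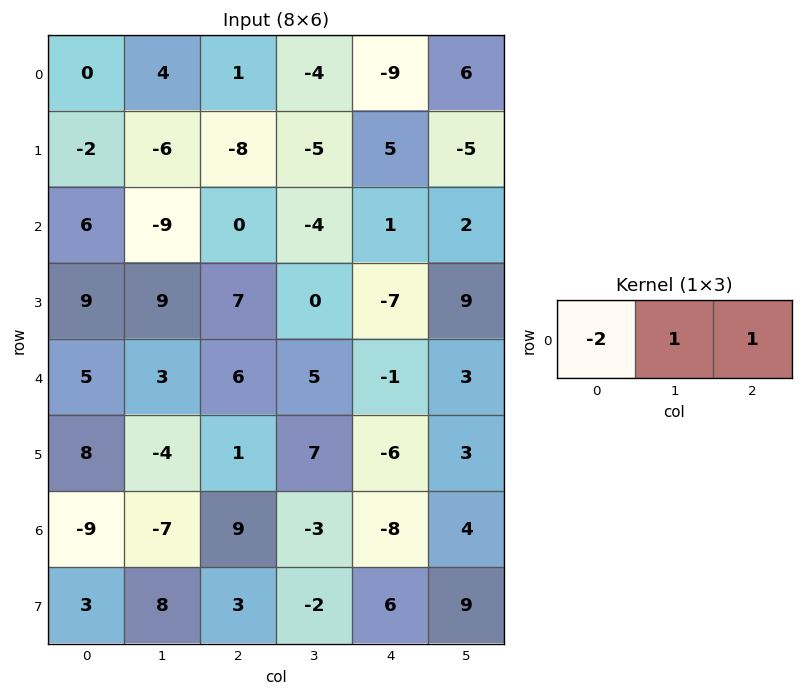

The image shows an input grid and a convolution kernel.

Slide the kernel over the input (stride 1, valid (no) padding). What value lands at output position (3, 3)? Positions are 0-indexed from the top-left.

2

The receptive field on the input at this output position is [0 -7 9]. Elementwise product with the kernel and sum: 0·-2 + -7·1 + 9·1.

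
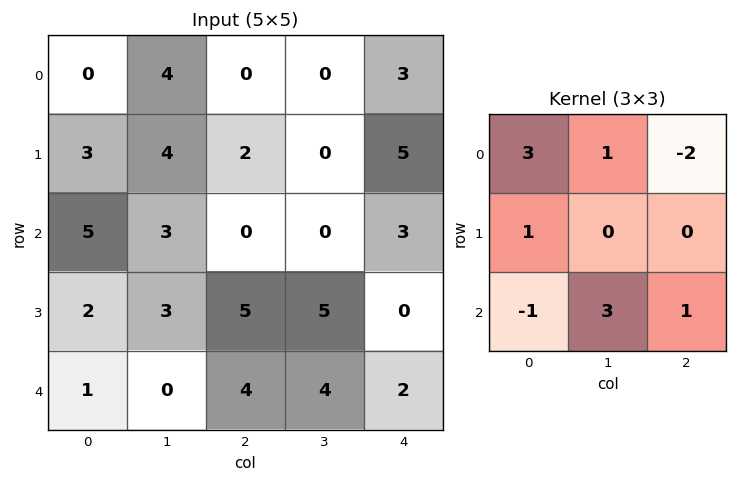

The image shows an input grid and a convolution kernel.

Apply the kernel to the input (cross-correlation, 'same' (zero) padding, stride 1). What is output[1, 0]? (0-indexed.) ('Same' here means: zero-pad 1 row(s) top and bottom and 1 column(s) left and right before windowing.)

The receptive field on the zero-padded input at this output position is [0 0 4 / 0 3 4 / 0 5 3]. Elementwise product with the kernel and sum: 0·3 + 0·1 + 4·-2 + 0·1 + 0·-1 + 5·3 + 3·1.

10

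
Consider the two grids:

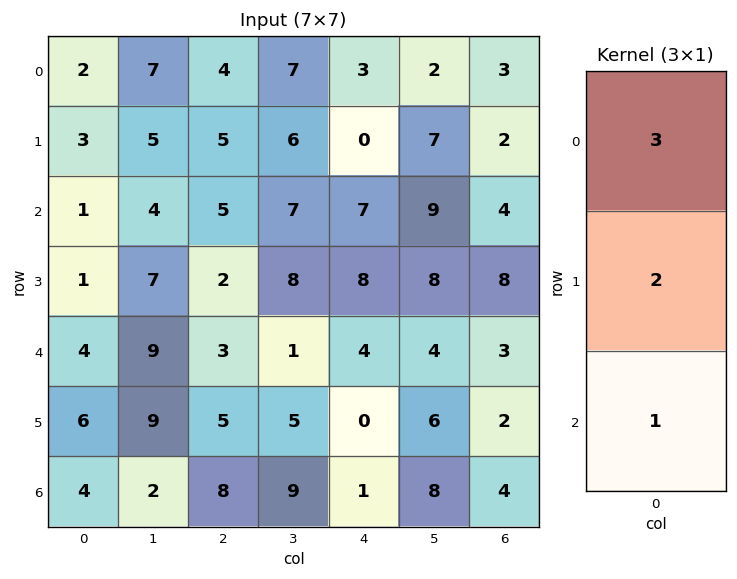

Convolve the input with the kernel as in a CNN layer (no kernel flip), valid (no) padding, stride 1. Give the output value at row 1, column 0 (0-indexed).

12

The receptive field on the input at this output position is [3 / 1 / 1]. Elementwise product with the kernel and sum: 3·3 + 1·2 + 1·1.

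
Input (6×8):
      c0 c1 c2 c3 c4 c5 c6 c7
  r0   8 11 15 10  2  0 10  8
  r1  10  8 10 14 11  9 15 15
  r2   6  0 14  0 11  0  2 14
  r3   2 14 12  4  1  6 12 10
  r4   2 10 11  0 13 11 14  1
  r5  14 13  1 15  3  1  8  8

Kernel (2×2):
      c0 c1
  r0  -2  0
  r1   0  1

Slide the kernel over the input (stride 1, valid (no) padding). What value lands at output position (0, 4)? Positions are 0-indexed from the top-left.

5

The receptive field on the input at this output position is [2 0 / 11 9]. Elementwise product with the kernel and sum: 2·-2 + 9·1.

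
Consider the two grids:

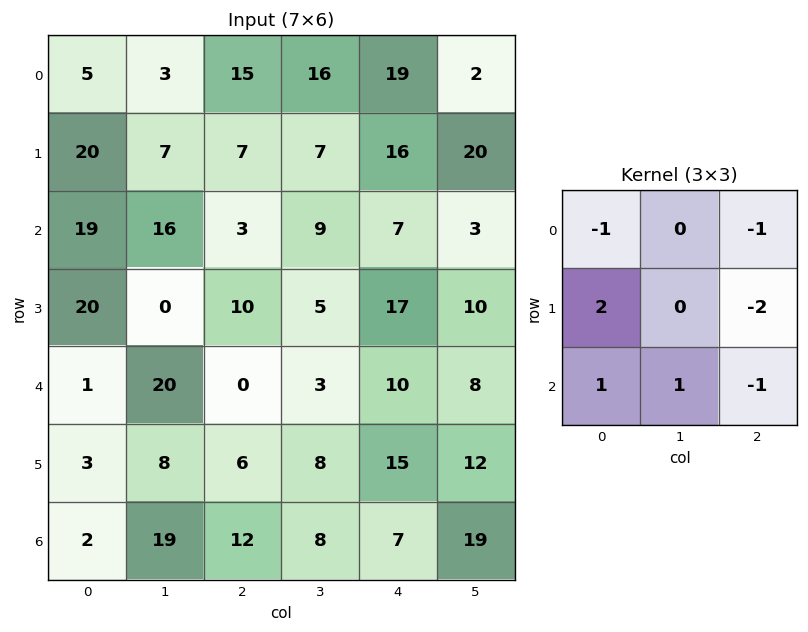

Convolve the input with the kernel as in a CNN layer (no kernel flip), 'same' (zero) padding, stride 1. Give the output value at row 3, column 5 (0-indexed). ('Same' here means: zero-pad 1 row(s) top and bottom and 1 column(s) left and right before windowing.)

45

The receptive field on the zero-padded input at this output position is [7 3 0 / 17 10 0 / 10 8 0]. Elementwise product with the kernel and sum: 7·-1 + 0·-1 + 17·2 + 0·-2 + 10·1 + 8·1 + 0·-1.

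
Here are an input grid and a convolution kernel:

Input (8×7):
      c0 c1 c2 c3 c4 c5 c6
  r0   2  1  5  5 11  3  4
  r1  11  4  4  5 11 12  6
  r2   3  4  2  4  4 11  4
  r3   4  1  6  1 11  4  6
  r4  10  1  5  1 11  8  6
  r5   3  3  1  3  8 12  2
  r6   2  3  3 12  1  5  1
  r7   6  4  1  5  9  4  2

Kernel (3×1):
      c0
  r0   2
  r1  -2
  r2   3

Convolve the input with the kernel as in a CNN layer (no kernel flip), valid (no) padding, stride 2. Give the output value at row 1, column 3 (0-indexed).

The receptive field on the input at this output position is [4 / 6 / 6]. Elementwise product with the kernel and sum: 4·2 + 6·-2 + 6·3.

14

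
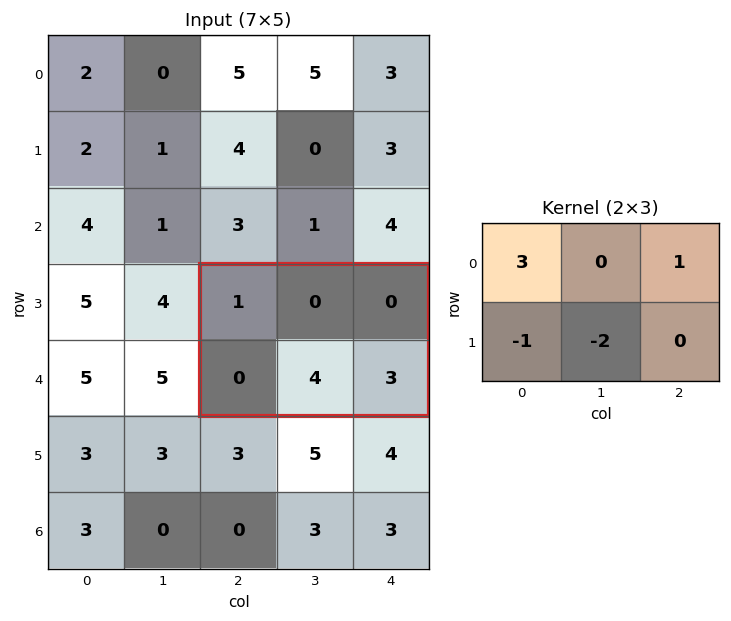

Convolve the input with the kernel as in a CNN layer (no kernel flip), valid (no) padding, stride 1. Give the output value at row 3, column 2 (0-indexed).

The receptive field on the input at this output position is [1 0 0 / 0 4 3]. Elementwise product with the kernel and sum: 1·3 + 0·1 + 0·-1 + 4·-2.

-5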